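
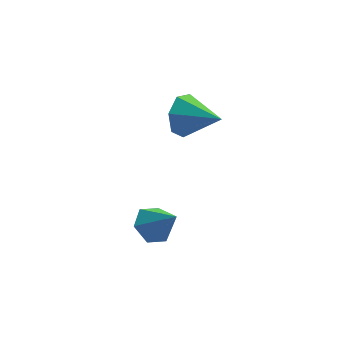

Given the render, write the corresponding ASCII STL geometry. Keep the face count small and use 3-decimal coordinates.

solid 
facet normal -0.783 0.563 -0.265
outer loop
vertex 3.044 -0.909 2.474
vertex 2.559 -1.156 3.383
vertex 3.21 -0.345 3.181
endloop
endfacet
facet normal 0.894 0.224 -0.389
outer loop
vertex 3.044 -0.909 2.474
vertex 3.21 -0.345 3.181
vertex 3.961 -2.164 3.857
endloop
endfacet
facet normal -0.783 0.563 -0.264
outer loop
vertex 3.21 -0.345 3.181
vertex 2.559 -1.156 3.383
vertex 2.886 -0.392 4.041
endloop
endfacet
facet normal 0.821 0.463 0.335
outer loop
vertex 3.21 -0.345 3.181
vertex 2.886 -0.392 4.041
vertex 3.961 -2.164 3.857
endloop
endfacet
facet normal -0.783 0.563 -0.264
outer loop
vertex 2.886 -0.392 4.041
vertex 2.559 -1.156 3.383
vertex 2.316 -1.015 4.405
endloop
endfacet
facet normal 0.407 0.154 0.900
outer loop
vertex 2.886 -0.392 4.041
vertex 2.316 -1.015 4.405
vertex 3.961 -2.164 3.857
endloop
endfacet
facet normal -0.783 0.563 -0.264
outer loop
vertex 2.316 -1.015 4.405
vertex 2.559 -1.156 3.383
vertex 1.928 -1.744 4.0
endloop
endfacet
facet normal -0.035 -0.471 0.881
outer loop
vertex 2.316 -1.015 4.405
vertex 1.928 -1.744 4.0
vertex 3.961 -2.164 3.857
endloop
endfacet
facet normal -0.783 0.563 -0.265
outer loop
vertex 1.928 -1.744 4.0
vertex 2.559 -1.156 3.383
vertex 2.016 -2.031 3.13
endloop
endfacet
facet normal -0.174 -0.940 0.293
outer loop
vertex 1.928 -1.744 4.0
vertex 2.016 -2.031 3.13
vertex 3.961 -2.164 3.857
endloop
endfacet
facet normal -0.783 0.563 -0.265
outer loop
vertex 2.016 -2.031 3.13
vertex 2.559 -1.156 3.383
vertex 2.513 -1.659 2.451
endloop
endfacet
facet normal 0.096 -0.901 -0.423
outer loop
vertex 2.016 -2.031 3.13
vertex 2.513 -1.659 2.451
vertex 3.961 -2.164 3.857
endloop
endfacet
facet normal -0.783 0.563 -0.265
outer loop
vertex 2.513 -1.659 2.451
vertex 2.559 -1.156 3.383
vertex 3.044 -0.909 2.474
endloop
endfacet
facet normal 0.572 -0.382 -0.726
outer loop
vertex 2.513 -1.659 2.451
vertex 3.044 -0.909 2.474
vertex 3.961 -2.164 3.857
endloop
endfacet
facet normal -0.525 0.462 -0.715
outer loop
vertex 1.662 -3.733 -2.183
vertex 1.177 -3.289 -1.54
vertex 1.951 -2.918 -1.869
endloop
endfacet
facet normal 0.941 -0.242 -0.239
outer loop
vertex 1.662 -3.733 -2.183
vertex 1.951 -2.918 -1.869
vertex 2.043 -4.051 -0.36
endloop
endfacet
facet normal -0.525 0.462 -0.715
outer loop
vertex 1.951 -2.918 -1.869
vertex 1.177 -3.289 -1.54
vertex 1.466 -2.474 -1.226
endloop
endfacet
facet normal 0.830 0.469 0.302
outer loop
vertex 1.951 -2.918 -1.869
vertex 1.466 -2.474 -1.226
vertex 2.043 -4.051 -0.36
endloop
endfacet
facet normal -0.525 0.462 -0.715
outer loop
vertex 1.466 -2.474 -1.226
vertex 1.177 -3.289 -1.54
vertex 0.691 -2.845 -0.897
endloop
endfacet
facet normal 0.117 0.511 0.852
outer loop
vertex 1.466 -2.474 -1.226
vertex 0.691 -2.845 -0.897
vertex 2.043 -4.051 -0.36
endloop
endfacet
facet normal -0.525 0.461 -0.715
outer loop
vertex 0.691 -2.845 -0.897
vertex 1.177 -3.289 -1.54
vertex 0.402 -3.66 -1.21
endloop
endfacet
facet normal -0.484 -0.159 0.861
outer loop
vertex 0.691 -2.845 -0.897
vertex 0.402 -3.66 -1.21
vertex 2.043 -4.051 -0.36
endloop
endfacet
facet normal -0.525 0.461 -0.715
outer loop
vertex 0.402 -3.66 -1.21
vertex 1.177 -3.289 -1.54
vertex 0.887 -4.104 -1.853
endloop
endfacet
facet normal -0.373 -0.871 0.320
outer loop
vertex 0.402 -3.66 -1.21
vertex 0.887 -4.104 -1.853
vertex 2.043 -4.051 -0.36
endloop
endfacet
facet normal -0.525 0.461 -0.715
outer loop
vertex 0.887 -4.104 -1.853
vertex 1.177 -3.289 -1.54
vertex 1.662 -3.733 -2.183
endloop
endfacet
facet normal 0.339 -0.912 -0.230
outer loop
vertex 0.887 -4.104 -1.853
vertex 1.662 -3.733 -2.183
vertex 2.043 -4.051 -0.36
endloop
endfacet

endsolid


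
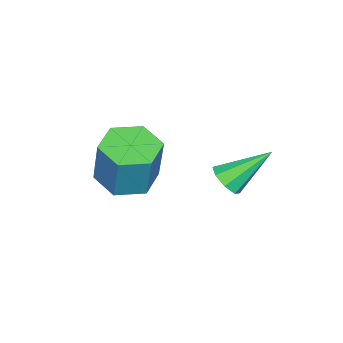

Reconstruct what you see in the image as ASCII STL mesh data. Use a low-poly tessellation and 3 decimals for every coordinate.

solid 
facet normal 0.436 -0.639 -0.634
outer loop
vertex -0.199 3.163 3.398
vertex -0.593 3.337 2.952
vertex -0.035 3.528 3.143
endloop
endfacet
facet normal 0.652 0.215 0.727
outer loop
vertex -0.199 3.163 3.398
vertex -0.035 3.528 3.143
vertex -1.347 4.443 4.048
endloop
endfacet
facet normal 0.436 -0.640 -0.633
outer loop
vertex -0.035 3.528 3.143
vertex -0.593 3.337 2.952
vertex -0.198 3.781 2.775
endloop
endfacet
facet normal 0.653 0.727 0.211
outer loop
vertex -0.035 3.528 3.143
vertex -0.198 3.781 2.775
vertex -1.347 4.443 4.048
endloop
endfacet
facet normal 0.435 -0.640 -0.634
outer loop
vertex -0.198 3.781 2.775
vertex -0.593 3.337 2.952
vertex -0.593 3.773 2.512
endloop
endfacet
facet normal 0.190 0.931 -0.313
outer loop
vertex -0.198 3.781 2.775
vertex -0.593 3.773 2.512
vertex -1.347 4.443 4.048
endloop
endfacet
facet normal 0.435 -0.639 -0.634
outer loop
vertex -0.593 3.773 2.512
vertex -0.593 3.337 2.952
vertex -0.988 3.51 2.506
endloop
endfacet
facet normal -0.462 0.707 -0.535
outer loop
vertex -0.593 3.773 2.512
vertex -0.988 3.51 2.506
vertex -1.347 4.443 4.048
endloop
endfacet
facet normal 0.436 -0.639 -0.634
outer loop
vertex -0.988 3.51 2.506
vertex -0.593 3.337 2.952
vertex -1.151 3.145 2.762
endloop
endfacet
facet normal -0.927 0.184 -0.327
outer loop
vertex -0.988 3.51 2.506
vertex -1.151 3.145 2.762
vertex -1.347 4.443 4.048
endloop
endfacet
facet normal 0.436 -0.640 -0.633
outer loop
vertex -1.151 3.145 2.762
vertex -0.593 3.337 2.952
vertex -0.988 2.893 3.129
endloop
endfacet
facet normal -0.927 -0.326 0.188
outer loop
vertex -1.151 3.145 2.762
vertex -0.988 2.893 3.129
vertex -1.347 4.443 4.048
endloop
endfacet
facet normal 0.436 -0.640 -0.633
outer loop
vertex -0.988 2.893 3.129
vertex -0.593 3.337 2.952
vertex -0.594 2.9 3.393
endloop
endfacet
facet normal -0.466 -0.529 0.710
outer loop
vertex -0.988 2.893 3.129
vertex -0.594 2.9 3.393
vertex -1.347 4.443 4.048
endloop
endfacet
facet normal 0.434 -0.640 -0.634
outer loop
vertex -0.594 2.9 3.393
vertex -0.593 3.337 2.952
vertex -0.199 3.163 3.398
endloop
endfacet
facet normal 0.190 -0.303 0.934
outer loop
vertex -0.594 2.9 3.393
vertex -0.199 3.163 3.398
vertex -1.347 4.443 4.048
endloop
endfacet
facet normal -0.188 -0.188 -0.964
outer loop
vertex 1.056 0.506 2.51
vertex 0.108 0.447 2.706
vertex 0.501 1.3 2.463
endloop
endfacet
facet normal 0.798 0.543 -0.261
outer loop
vertex 1.056 0.506 2.51
vertex 0.501 1.3 2.463
vertex 1.38 0.832 4.178
endloop
endfacet
facet normal 0.798 0.543 -0.261
outer loop
vertex 1.38 0.832 4.178
vertex 0.501 1.3 2.463
vertex 0.825 1.626 4.131
endloop
endfacet
facet normal 0.188 0.188 0.964
outer loop
vertex 1.38 0.832 4.178
vertex 0.825 1.626 4.131
vertex 0.432 0.773 4.374
endloop
endfacet
facet normal -0.188 -0.188 -0.964
outer loop
vertex 0.501 1.3 2.463
vertex 0.108 0.447 2.706
vertex -0.447 1.241 2.659
endloop
endfacet
facet normal -0.097 0.980 -0.173
outer loop
vertex 0.501 1.3 2.463
vertex -0.447 1.241 2.659
vertex 0.825 1.626 4.131
endloop
endfacet
facet normal -0.097 0.980 -0.173
outer loop
vertex 0.825 1.626 4.131
vertex -0.447 1.241 2.659
vertex -0.123 1.567 4.327
endloop
endfacet
facet normal 0.188 0.188 0.964
outer loop
vertex 0.825 1.626 4.131
vertex -0.123 1.567 4.327
vertex 0.432 0.773 4.374
endloop
endfacet
facet normal -0.188 -0.188 -0.964
outer loop
vertex -0.447 1.241 2.659
vertex 0.108 0.447 2.706
vertex -0.84 0.388 2.902
endloop
endfacet
facet normal -0.895 0.437 0.088
outer loop
vertex -0.447 1.241 2.659
vertex -0.84 0.388 2.902
vertex -0.123 1.567 4.327
endloop
endfacet
facet normal -0.895 0.437 0.088
outer loop
vertex -0.123 1.567 4.327
vertex -0.84 0.388 2.902
vertex -0.516 0.714 4.57
endloop
endfacet
facet normal 0.188 0.188 0.964
outer loop
vertex -0.123 1.567 4.327
vertex -0.516 0.714 4.57
vertex 0.432 0.773 4.374
endloop
endfacet
facet normal -0.188 -0.188 -0.964
outer loop
vertex -0.84 0.388 2.902
vertex 0.108 0.447 2.706
vertex -0.285 -0.406 2.949
endloop
endfacet
facet normal -0.798 -0.543 0.261
outer loop
vertex -0.84 0.388 2.902
vertex -0.285 -0.406 2.949
vertex -0.516 0.714 4.57
endloop
endfacet
facet normal -0.798 -0.543 0.261
outer loop
vertex -0.516 0.714 4.57
vertex -0.285 -0.406 2.949
vertex 0.039 -0.08 4.617
endloop
endfacet
facet normal 0.188 0.188 0.964
outer loop
vertex -0.516 0.714 4.57
vertex 0.039 -0.08 4.617
vertex 0.432 0.773 4.374
endloop
endfacet
facet normal -0.188 -0.188 -0.964
outer loop
vertex -0.285 -0.406 2.949
vertex 0.108 0.447 2.706
vertex 0.663 -0.347 2.753
endloop
endfacet
facet normal 0.097 -0.980 0.173
outer loop
vertex -0.285 -0.406 2.949
vertex 0.663 -0.347 2.753
vertex 0.039 -0.08 4.617
endloop
endfacet
facet normal 0.097 -0.980 0.173
outer loop
vertex 0.039 -0.08 4.617
vertex 0.663 -0.347 2.753
vertex 0.987 -0.021 4.421
endloop
endfacet
facet normal 0.188 0.188 0.964
outer loop
vertex 0.039 -0.08 4.617
vertex 0.987 -0.021 4.421
vertex 0.432 0.773 4.374
endloop
endfacet
facet normal -0.188 -0.188 -0.964
outer loop
vertex 0.663 -0.347 2.753
vertex 0.108 0.447 2.706
vertex 1.056 0.506 2.51
endloop
endfacet
facet normal 0.895 -0.437 -0.088
outer loop
vertex 0.663 -0.347 2.753
vertex 1.056 0.506 2.51
vertex 0.987 -0.021 4.421
endloop
endfacet
facet normal 0.895 -0.437 -0.088
outer loop
vertex 0.987 -0.021 4.421
vertex 1.056 0.506 2.51
vertex 1.38 0.832 4.178
endloop
endfacet
facet normal 0.188 0.188 0.964
outer loop
vertex 0.987 -0.021 4.421
vertex 1.38 0.832 4.178
vertex 0.432 0.773 4.374
endloop
endfacet

endsolid


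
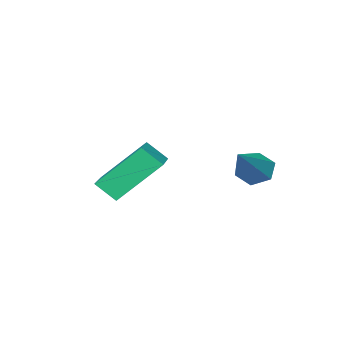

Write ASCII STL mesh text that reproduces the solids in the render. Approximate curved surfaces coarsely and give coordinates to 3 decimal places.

solid 
facet normal -0.762 -0.290 -0.579
outer loop
vertex -1.559 1.399 2.754
vertex -1.93 1.269 3.308
vertex -1.949 1.886 3.024
endloop
endfacet
facet normal 0.490 0.689 -0.534
outer loop
vertex -1.559 1.399 2.754
vertex -1.949 1.886 3.024
vertex -0.29 1.891 4.552
endloop
endfacet
facet normal -0.763 -0.289 -0.578
outer loop
vertex -1.949 1.886 3.024
vertex -1.93 1.269 3.308
vertex -2.32 1.756 3.579
endloop
endfacet
facet normal -0.133 0.981 0.141
outer loop
vertex -1.949 1.886 3.024
vertex -2.32 1.756 3.579
vertex -0.29 1.891 4.552
endloop
endfacet
facet normal -0.763 -0.289 -0.578
outer loop
vertex -2.32 1.756 3.579
vertex -1.93 1.269 3.308
vertex -2.301 1.139 3.863
endloop
endfacet
facet normal -0.422 0.368 0.829
outer loop
vertex -2.32 1.756 3.579
vertex -2.301 1.139 3.863
vertex -0.29 1.891 4.552
endloop
endfacet
facet normal -0.763 -0.289 -0.578
outer loop
vertex -2.301 1.139 3.863
vertex -1.93 1.269 3.308
vertex -1.911 0.651 3.592
endloop
endfacet
facet normal -0.087 -0.536 0.840
outer loop
vertex -2.301 1.139 3.863
vertex -1.911 0.651 3.592
vertex -0.29 1.891 4.552
endloop
endfacet
facet normal -0.762 -0.289 -0.579
outer loop
vertex -1.911 0.651 3.592
vertex -1.93 1.269 3.308
vertex -1.54 0.782 3.038
endloop
endfacet
facet normal 0.536 -0.828 0.164
outer loop
vertex -1.911 0.651 3.592
vertex -1.54 0.782 3.038
vertex -0.29 1.891 4.552
endloop
endfacet
facet normal -0.762 -0.290 -0.579
outer loop
vertex -1.54 0.782 3.038
vertex -1.93 1.269 3.308
vertex -1.559 1.399 2.754
endloop
endfacet
facet normal 0.825 -0.215 -0.523
outer loop
vertex -1.54 0.782 3.038
vertex -1.559 1.399 2.754
vertex -0.29 1.891 4.552
endloop
endfacet
facet normal -0.785 -0.580 -0.217
outer loop
vertex 1.503 -2.074 3.112
vertex 0.424 -1.144 4.53
vertex 1.216 -1.45 2.485
endloop
endfacet
facet normal 0.536 -0.463 -0.706
outer loop
vertex 2.536 -0.476 2.85
vertex 1.503 -2.074 3.112
vertex 1.216 -1.45 2.485
endloop
endfacet
facet normal -0.785 -0.580 -0.217
outer loop
vertex 1.216 -1.45 2.485
vertex 0.424 -1.144 4.53
vertex 0.137 -0.52 3.903
endloop
endfacet
facet normal -0.308 0.671 -0.675
outer loop
vertex 0.137 -0.52 3.903
vertex 2.536 -0.476 2.85
vertex 1.216 -1.45 2.485
endloop
endfacet
facet normal 0.308 -0.671 0.675
outer loop
vertex 1.503 -2.074 3.112
vertex 1.744 -0.17 4.895
vertex 0.424 -1.144 4.53
endloop
endfacet
facet normal 0.536 -0.463 -0.706
outer loop
vertex 2.823 -1.1 3.477
vertex 1.503 -2.074 3.112
vertex 2.536 -0.476 2.85
endloop
endfacet
facet normal 0.308 -0.671 0.675
outer loop
vertex 2.823 -1.1 3.477
vertex 1.744 -0.17 4.895
vertex 1.503 -2.074 3.112
endloop
endfacet
facet normal -0.536 0.463 0.706
outer loop
vertex 0.424 -1.144 4.53
vertex 1.744 -0.17 4.895
vertex 0.137 -0.52 3.903
endloop
endfacet
facet normal -0.308 0.671 -0.675
outer loop
vertex 1.457 0.454 4.268
vertex 2.536 -0.476 2.85
vertex 0.137 -0.52 3.903
endloop
endfacet
facet normal -0.536 0.463 0.706
outer loop
vertex 0.137 -0.52 3.903
vertex 1.744 -0.17 4.895
vertex 1.457 0.454 4.268
endloop
endfacet
facet normal 0.785 0.580 0.217
outer loop
vertex 1.457 0.454 4.268
vertex 2.823 -1.1 3.477
vertex 2.536 -0.476 2.85
endloop
endfacet
facet normal 0.785 0.580 0.217
outer loop
vertex 1.744 -0.17 4.895
vertex 2.823 -1.1 3.477
vertex 1.457 0.454 4.268
endloop
endfacet

endsolid


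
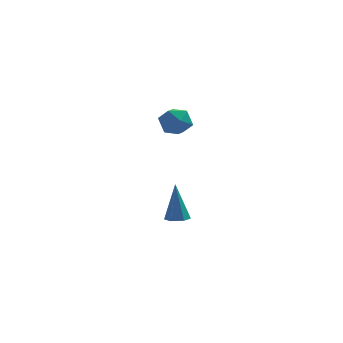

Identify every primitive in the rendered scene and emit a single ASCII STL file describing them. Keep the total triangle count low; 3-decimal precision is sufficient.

solid 
facet normal 0.322 0.790 -0.522
outer loop
vertex -0.075 -3.795 3.1
vertex -0.59 -3.343 3.467
vertex 0.123 -3.438 3.763
endloop
endfacet
facet normal 0.848 0.318 -0.425
outer loop
vertex -0.075 -3.795 3.1
vertex 0.123 -3.438 3.763
vertex 0.338 -4.176 3.639
endloop
endfacet
facet normal 0.640 -0.304 -0.705
outer loop
vertex -0.075 -3.795 3.1
vertex 0.338 -4.176 3.639
vertex -0.243 -4.536 3.267
endloop
endfacet
facet normal -0.014 -0.217 -0.976
outer loop
vertex -0.075 -3.795 3.1
vertex -0.243 -4.536 3.267
vertex -0.817 -4.021 3.161
endloop
endfacet
facet normal -0.211 0.460 -0.863
outer loop
vertex -0.075 -3.795 3.1
vertex -0.817 -4.021 3.161
vertex -0.59 -3.343 3.467
endloop
endfacet
facet normal 0.934 0.225 0.278
outer loop
vertex 0.338 -4.176 3.639
vertex 0.123 -3.438 3.763
vertex 0.077 -3.959 4.339
endloop
endfacet
facet normal 0.082 0.989 0.121
outer loop
vertex 0.123 -3.438 3.763
vertex -0.59 -3.343 3.467
vertex -0.497 -3.444 4.233
endloop
endfacet
facet normal -0.779 0.455 -0.432
outer loop
vertex -0.59 -3.343 3.467
vertex -0.817 -4.021 3.161
vertex -1.078 -3.804 3.861
endloop
endfacet
facet normal -0.460 -0.640 -0.615
outer loop
vertex -0.817 -4.021 3.161
vertex -0.243 -4.536 3.267
vertex -0.863 -4.542 3.737
endloop
endfacet
facet normal 0.597 -0.782 -0.176
outer loop
vertex -0.243 -4.536 3.267
vertex 0.338 -4.176 3.639
vertex -0.15 -4.637 4.033
endloop
endfacet
facet normal 0.014 0.217 0.976
outer loop
vertex -0.665 -4.185 4.4
vertex 0.077 -3.959 4.339
vertex -0.497 -3.444 4.233
endloop
endfacet
facet normal -0.640 0.304 0.705
outer loop
vertex -0.665 -4.185 4.4
vertex -0.497 -3.444 4.233
vertex -1.078 -3.804 3.861
endloop
endfacet
facet normal -0.848 -0.318 0.425
outer loop
vertex -0.665 -4.185 4.4
vertex -1.078 -3.804 3.861
vertex -0.863 -4.542 3.737
endloop
endfacet
facet normal -0.322 -0.790 0.522
outer loop
vertex -0.665 -4.185 4.4
vertex -0.863 -4.542 3.737
vertex -0.15 -4.637 4.033
endloop
endfacet
facet normal 0.211 -0.460 0.863
outer loop
vertex -0.665 -4.185 4.4
vertex -0.15 -4.637 4.033
vertex 0.077 -3.959 4.339
endloop
endfacet
facet normal 0.460 0.640 0.615
outer loop
vertex -0.497 -3.444 4.233
vertex 0.077 -3.959 4.339
vertex 0.123 -3.438 3.763
endloop
endfacet
facet normal -0.597 0.782 0.176
outer loop
vertex -1.078 -3.804 3.861
vertex -0.497 -3.444 4.233
vertex -0.59 -3.343 3.467
endloop
endfacet
facet normal -0.934 -0.225 -0.278
outer loop
vertex -0.863 -4.542 3.737
vertex -1.078 -3.804 3.861
vertex -0.817 -4.021 3.161
endloop
endfacet
facet normal -0.082 -0.989 -0.121
outer loop
vertex -0.15 -4.637 4.033
vertex -0.863 -4.542 3.737
vertex -0.243 -4.536 3.267
endloop
endfacet
facet normal 0.779 -0.455 0.432
outer loop
vertex 0.077 -3.959 4.339
vertex -0.15 -4.637 4.033
vertex 0.338 -4.176 3.639
endloop
endfacet
facet normal 0.057 -0.200 -0.978
outer loop
vertex 0.211 -2.669 -2.282
vertex -0.338 -2.688 -2.31
vertex -0.074 -2.212 -2.392
endloop
endfacet
facet normal 0.813 0.552 0.184
outer loop
vertex 0.211 -2.669 -2.282
vertex -0.074 -2.212 -2.392
vertex -0.442 -2.312 -0.47
endloop
endfacet
facet normal 0.055 -0.199 -0.978
outer loop
vertex -0.074 -2.212 -2.392
vertex -0.338 -2.688 -2.31
vertex -0.623 -2.231 -2.419
endloop
endfacet
facet normal -0.037 0.998 0.045
outer loop
vertex -0.074 -2.212 -2.392
vertex -0.623 -2.231 -2.419
vertex -0.442 -2.312 -0.47
endloop
endfacet
facet normal 0.055 -0.199 -0.978
outer loop
vertex -0.623 -2.231 -2.419
vertex -0.338 -2.688 -2.31
vertex -0.887 -2.707 -2.337
endloop
endfacet
facet normal -0.863 0.496 0.101
outer loop
vertex -0.623 -2.231 -2.419
vertex -0.887 -2.707 -2.337
vertex -0.442 -2.312 -0.47
endloop
endfacet
facet normal 0.055 -0.201 -0.978
outer loop
vertex -0.887 -2.707 -2.337
vertex -0.338 -2.688 -2.31
vertex -0.601 -3.164 -2.227
endloop
endfacet
facet normal -0.840 -0.454 0.296
outer loop
vertex -0.887 -2.707 -2.337
vertex -0.601 -3.164 -2.227
vertex -0.442 -2.312 -0.47
endloop
endfacet
facet normal 0.055 -0.201 -0.978
outer loop
vertex -0.601 -3.164 -2.227
vertex -0.338 -2.688 -2.31
vertex -0.052 -3.145 -2.2
endloop
endfacet
facet normal 0.010 -0.900 0.436
outer loop
vertex -0.601 -3.164 -2.227
vertex -0.052 -3.145 -2.2
vertex -0.442 -2.312 -0.47
endloop
endfacet
facet normal 0.057 -0.200 -0.978
outer loop
vertex -0.052 -3.145 -2.2
vertex -0.338 -2.688 -2.31
vertex 0.211 -2.669 -2.282
endloop
endfacet
facet normal 0.836 -0.397 0.379
outer loop
vertex -0.052 -3.145 -2.2
vertex 0.211 -2.669 -2.282
vertex -0.442 -2.312 -0.47
endloop
endfacet

endsolid


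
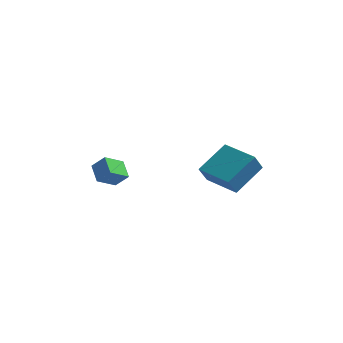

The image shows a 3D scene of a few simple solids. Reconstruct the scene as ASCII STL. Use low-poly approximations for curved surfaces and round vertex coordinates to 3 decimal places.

solid 
facet normal -0.572 0.625 0.531
outer loop
vertex -3.436 0.017 0.756
vertex -2.748 0.068 1.437
vertex -2.939 0.959 0.182
endloop
endfacet
facet normal -0.709 -0.054 -0.703
outer loop
vertex -2.292 0.252 -0.417
vertex -3.436 0.017 0.756
vertex -2.939 0.959 0.182
endloop
endfacet
facet normal -0.571 0.626 0.531
outer loop
vertex -2.939 0.959 0.182
vertex -2.748 0.068 1.437
vertex -2.25 1.01 0.863
endloop
endfacet
facet normal 0.411 0.778 -0.474
outer loop
vertex -2.25 1.01 0.863
vertex -2.292 0.252 -0.417
vertex -2.939 0.959 0.182
endloop
endfacet
facet normal -0.412 -0.778 0.474
outer loop
vertex -3.436 0.017 0.756
vertex -2.101 -0.639 0.838
vertex -2.748 0.068 1.437
endloop
endfacet
facet normal -0.710 -0.053 -0.703
outer loop
vertex -2.79 -0.69 0.157
vertex -3.436 0.017 0.756
vertex -2.292 0.252 -0.417
endloop
endfacet
facet normal -0.411 -0.778 0.475
outer loop
vertex -2.79 -0.69 0.157
vertex -2.101 -0.639 0.838
vertex -3.436 0.017 0.756
endloop
endfacet
facet normal 0.709 0.053 0.703
outer loop
vertex -2.748 0.068 1.437
vertex -2.101 -0.639 0.838
vertex -2.25 1.01 0.863
endloop
endfacet
facet normal 0.412 0.778 -0.474
outer loop
vertex -1.604 0.303 0.264
vertex -2.292 0.252 -0.417
vertex -2.25 1.01 0.863
endloop
endfacet
facet normal 0.710 0.053 0.702
outer loop
vertex -2.25 1.01 0.863
vertex -2.101 -0.639 0.838
vertex -1.604 0.303 0.264
endloop
endfacet
facet normal 0.572 -0.626 -0.531
outer loop
vertex -1.604 0.303 0.264
vertex -2.79 -0.69 0.157
vertex -2.292 0.252 -0.417
endloop
endfacet
facet normal 0.571 -0.625 -0.531
outer loop
vertex -2.101 -0.639 0.838
vertex -2.79 -0.69 0.157
vertex -1.604 0.303 0.264
endloop
endfacet
facet normal -0.934 0.339 0.117
outer loop
vertex 1.873 0.623 1.308
vertex 2.556 2.108 2.461
vertex 2.0 1.299 0.362
endloop
endfacet
facet normal -0.341 -0.742 -0.576
outer loop
vertex 3.784 0.652 0.139
vertex 1.873 0.623 1.308
vertex 2.0 1.299 0.362
endloop
endfacet
facet normal -0.934 0.339 0.117
outer loop
vertex 2.0 1.299 0.362
vertex 2.556 2.108 2.461
vertex 2.683 2.784 1.515
endloop
endfacet
facet normal 0.109 0.578 -0.809
outer loop
vertex 2.683 2.784 1.515
vertex 3.784 0.652 0.139
vertex 2.0 1.299 0.362
endloop
endfacet
facet normal -0.109 -0.578 0.809
outer loop
vertex 1.873 0.623 1.308
vertex 4.34 1.461 2.238
vertex 2.556 2.108 2.461
endloop
endfacet
facet normal -0.341 -0.742 -0.576
outer loop
vertex 3.657 -0.024 1.085
vertex 1.873 0.623 1.308
vertex 3.784 0.652 0.139
endloop
endfacet
facet normal -0.109 -0.578 0.809
outer loop
vertex 3.657 -0.024 1.085
vertex 4.34 1.461 2.238
vertex 1.873 0.623 1.308
endloop
endfacet
facet normal 0.341 0.742 0.576
outer loop
vertex 2.556 2.108 2.461
vertex 4.34 1.461 2.238
vertex 2.683 2.784 1.515
endloop
endfacet
facet normal 0.109 0.578 -0.809
outer loop
vertex 4.467 2.137 1.292
vertex 3.784 0.652 0.139
vertex 2.683 2.784 1.515
endloop
endfacet
facet normal 0.341 0.742 0.576
outer loop
vertex 2.683 2.784 1.515
vertex 4.34 1.461 2.238
vertex 4.467 2.137 1.292
endloop
endfacet
facet normal 0.934 -0.339 -0.117
outer loop
vertex 4.467 2.137 1.292
vertex 3.657 -0.024 1.085
vertex 3.784 0.652 0.139
endloop
endfacet
facet normal 0.934 -0.339 -0.117
outer loop
vertex 4.34 1.461 2.238
vertex 3.657 -0.024 1.085
vertex 4.467 2.137 1.292
endloop
endfacet

endsolid


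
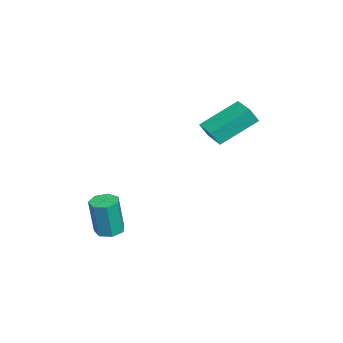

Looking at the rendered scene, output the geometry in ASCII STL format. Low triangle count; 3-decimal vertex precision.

solid 
facet normal -0.902 -0.432 0.011
outer loop
vertex -1.268 1.295 0.175
vertex -2.051 2.954 1.238
vertex -1.466 1.689 -0.586
endloop
endfacet
facet normal 0.369 -0.783 -0.501
outer loop
vertex -0.429 2.186 -0.598
vertex -1.268 1.295 0.175
vertex -1.466 1.689 -0.586
endloop
endfacet
facet normal -0.902 -0.432 0.011
outer loop
vertex -1.466 1.689 -0.586
vertex -2.051 2.954 1.238
vertex -2.249 3.348 0.476
endloop
endfacet
facet normal -0.225 0.448 -0.865
outer loop
vertex -2.249 3.348 0.476
vertex -0.429 2.186 -0.598
vertex -1.466 1.689 -0.586
endloop
endfacet
facet normal 0.225 -0.448 0.865
outer loop
vertex -1.268 1.295 0.175
vertex -1.014 3.451 1.226
vertex -2.051 2.954 1.238
endloop
endfacet
facet normal 0.370 -0.783 -0.501
outer loop
vertex -0.231 1.792 0.164
vertex -1.268 1.295 0.175
vertex -0.429 2.186 -0.598
endloop
endfacet
facet normal 0.224 -0.448 0.865
outer loop
vertex -0.231 1.792 0.164
vertex -1.014 3.451 1.226
vertex -1.268 1.295 0.175
endloop
endfacet
facet normal -0.369 0.783 0.501
outer loop
vertex -2.051 2.954 1.238
vertex -1.014 3.451 1.226
vertex -2.249 3.348 0.476
endloop
endfacet
facet normal -0.224 0.449 -0.865
outer loop
vertex -1.212 3.845 0.465
vertex -0.429 2.186 -0.598
vertex -2.249 3.348 0.476
endloop
endfacet
facet normal -0.370 0.782 0.501
outer loop
vertex -2.249 3.348 0.476
vertex -1.014 3.451 1.226
vertex -1.212 3.845 0.465
endloop
endfacet
facet normal 0.902 0.432 -0.011
outer loop
vertex -1.212 3.845 0.465
vertex -0.231 1.792 0.164
vertex -0.429 2.186 -0.598
endloop
endfacet
facet normal 0.902 0.432 -0.011
outer loop
vertex -1.014 3.451 1.226
vertex -0.231 1.792 0.164
vertex -1.212 3.845 0.465
endloop
endfacet
facet normal -0.079 0.115 -0.990
outer loop
vertex 4.492 -2.164 -3.394
vertex 3.869 -2.306 -3.361
vertex 4.151 -1.733 -3.317
endloop
endfacet
facet normal 0.785 0.619 0.010
outer loop
vertex 4.492 -2.164 -3.394
vertex 4.151 -1.733 -3.317
vertex 4.635 -2.373 -1.612
endloop
endfacet
facet normal 0.784 0.620 0.010
outer loop
vertex 4.635 -2.373 -1.612
vertex 4.151 -1.733 -3.317
vertex 4.293 -1.942 -1.534
endloop
endfacet
facet normal 0.079 -0.117 0.990
outer loop
vertex 4.635 -2.373 -1.612
vertex 4.293 -1.942 -1.534
vertex 4.011 -2.514 -1.579
endloop
endfacet
facet normal -0.080 0.116 -0.990
outer loop
vertex 4.151 -1.733 -3.317
vertex 3.869 -2.306 -3.361
vertex 3.597 -1.733 -3.272
endloop
endfacet
facet normal 0.009 0.993 0.116
outer loop
vertex 4.151 -1.733 -3.317
vertex 3.597 -1.733 -3.272
vertex 4.293 -1.942 -1.534
endloop
endfacet
facet normal 0.009 0.993 0.116
outer loop
vertex 4.293 -1.942 -1.534
vertex 3.597 -1.733 -3.272
vertex 3.74 -1.942 -1.49
endloop
endfacet
facet normal 0.079 -0.117 0.990
outer loop
vertex 4.293 -1.942 -1.534
vertex 3.74 -1.942 -1.49
vertex 4.011 -2.514 -1.579
endloop
endfacet
facet normal -0.079 0.116 -0.990
outer loop
vertex 3.597 -1.733 -3.272
vertex 3.869 -2.306 -3.361
vertex 3.248 -2.164 -3.295
endloop
endfacet
facet normal -0.774 0.619 0.135
outer loop
vertex 3.597 -1.733 -3.272
vertex 3.248 -2.164 -3.295
vertex 3.74 -1.942 -1.49
endloop
endfacet
facet normal -0.774 0.619 0.135
outer loop
vertex 3.74 -1.942 -1.49
vertex 3.248 -2.164 -3.295
vertex 3.391 -2.373 -1.513
endloop
endfacet
facet normal 0.079 -0.117 0.990
outer loop
vertex 3.74 -1.942 -1.49
vertex 3.391 -2.373 -1.513
vertex 4.011 -2.514 -1.579
endloop
endfacet
facet normal -0.079 0.115 -0.990
outer loop
vertex 3.248 -2.164 -3.295
vertex 3.869 -2.306 -3.361
vertex 3.366 -2.702 -3.367
endloop
endfacet
facet normal -0.974 -0.221 0.052
outer loop
vertex 3.248 -2.164 -3.295
vertex 3.366 -2.702 -3.367
vertex 3.391 -2.373 -1.513
endloop
endfacet
facet normal -0.974 -0.221 0.052
outer loop
vertex 3.391 -2.373 -1.513
vertex 3.366 -2.702 -3.367
vertex 3.509 -2.911 -1.585
endloop
endfacet
facet normal 0.079 -0.115 0.990
outer loop
vertex 3.391 -2.373 -1.513
vertex 3.509 -2.911 -1.585
vertex 4.011 -2.514 -1.579
endloop
endfacet
facet normal -0.080 0.116 -0.990
outer loop
vertex 3.366 -2.702 -3.367
vertex 3.869 -2.306 -3.361
vertex 3.863 -2.941 -3.435
endloop
endfacet
facet normal -0.440 -0.895 -0.070
outer loop
vertex 3.366 -2.702 -3.367
vertex 3.863 -2.941 -3.435
vertex 3.509 -2.911 -1.585
endloop
endfacet
facet normal -0.441 -0.895 -0.070
outer loop
vertex 3.509 -2.911 -1.585
vertex 3.863 -2.941 -3.435
vertex 4.005 -3.15 -1.653
endloop
endfacet
facet normal 0.080 -0.116 0.990
outer loop
vertex 3.509 -2.911 -1.585
vertex 4.005 -3.15 -1.653
vertex 4.011 -2.514 -1.579
endloop
endfacet
facet normal -0.079 0.116 -0.990
outer loop
vertex 3.863 -2.941 -3.435
vertex 3.869 -2.306 -3.361
vertex 4.364 -2.702 -3.447
endloop
endfacet
facet normal 0.424 -0.895 -0.139
outer loop
vertex 3.863 -2.941 -3.435
vertex 4.364 -2.702 -3.447
vertex 4.005 -3.15 -1.653
endloop
endfacet
facet normal 0.424 -0.895 -0.139
outer loop
vertex 4.005 -3.15 -1.653
vertex 4.364 -2.702 -3.447
vertex 4.506 -2.911 -1.665
endloop
endfacet
facet normal 0.079 -0.116 0.990
outer loop
vertex 4.005 -3.15 -1.653
vertex 4.506 -2.911 -1.665
vertex 4.011 -2.514 -1.579
endloop
endfacet
facet normal -0.079 0.116 -0.990
outer loop
vertex 4.364 -2.702 -3.447
vertex 3.869 -2.306 -3.361
vertex 4.492 -2.164 -3.394
endloop
endfacet
facet normal 0.970 -0.221 -0.103
outer loop
vertex 4.364 -2.702 -3.447
vertex 4.492 -2.164 -3.394
vertex 4.506 -2.911 -1.665
endloop
endfacet
facet normal 0.969 -0.222 -0.104
outer loop
vertex 4.506 -2.911 -1.665
vertex 4.492 -2.164 -3.394
vertex 4.635 -2.373 -1.612
endloop
endfacet
facet normal 0.079 -0.116 0.990
outer loop
vertex 4.506 -2.911 -1.665
vertex 4.635 -2.373 -1.612
vertex 4.011 -2.514 -1.579
endloop
endfacet

endsolid


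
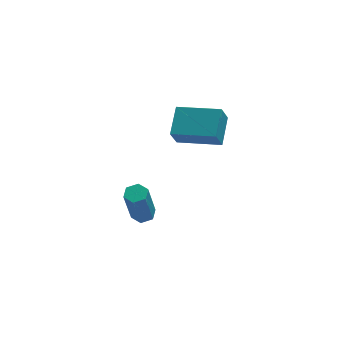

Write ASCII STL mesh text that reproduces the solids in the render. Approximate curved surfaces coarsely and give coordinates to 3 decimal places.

solid 
facet normal 0.197 0.232 -0.953
outer loop
vertex -2.576 1.737 -2.546
vertex -2.928 2.209 -2.504
vertex -2.355 2.256 -2.374
endloop
endfacet
facet normal 0.906 -0.415 0.087
outer loop
vertex -2.576 1.737 -2.546
vertex -2.355 2.256 -2.374
vertex -3.0 1.239 -0.498
endloop
endfacet
facet normal 0.905 -0.416 0.086
outer loop
vertex -3.0 1.239 -0.498
vertex -2.355 2.256 -2.374
vertex -2.778 1.758 -0.326
endloop
endfacet
facet normal -0.197 -0.232 0.953
outer loop
vertex -3.0 1.239 -0.498
vertex -2.778 1.758 -0.326
vertex -3.352 1.711 -0.456
endloop
endfacet
facet normal 0.197 0.231 -0.953
outer loop
vertex -2.355 2.256 -2.374
vertex -2.928 2.209 -2.504
vertex -2.706 2.728 -2.332
endloop
endfacet
facet normal 0.779 0.553 0.295
outer loop
vertex -2.355 2.256 -2.374
vertex -2.706 2.728 -2.332
vertex -2.778 1.758 -0.326
endloop
endfacet
facet normal 0.778 0.554 0.296
outer loop
vertex -2.778 1.758 -0.326
vertex -2.706 2.728 -2.332
vertex -3.13 2.23 -0.284
endloop
endfacet
facet normal -0.197 -0.232 0.953
outer loop
vertex -2.778 1.758 -0.326
vertex -3.13 2.23 -0.284
vertex -3.352 1.711 -0.456
endloop
endfacet
facet normal 0.197 0.232 -0.953
outer loop
vertex -2.706 2.728 -2.332
vertex -2.928 2.209 -2.504
vertex -3.28 2.681 -2.462
endloop
endfacet
facet normal -0.127 0.970 0.210
outer loop
vertex -2.706 2.728 -2.332
vertex -3.28 2.681 -2.462
vertex -3.13 2.23 -0.284
endloop
endfacet
facet normal -0.127 0.970 0.210
outer loop
vertex -3.13 2.23 -0.284
vertex -3.28 2.681 -2.462
vertex -3.704 2.183 -0.414
endloop
endfacet
facet normal -0.197 -0.232 0.953
outer loop
vertex -3.13 2.23 -0.284
vertex -3.704 2.183 -0.414
vertex -3.352 1.711 -0.456
endloop
endfacet
facet normal 0.197 0.232 -0.953
outer loop
vertex -3.28 2.681 -2.462
vertex -2.928 2.209 -2.504
vertex -3.502 2.162 -2.634
endloop
endfacet
facet normal -0.905 0.416 -0.086
outer loop
vertex -3.28 2.681 -2.462
vertex -3.502 2.162 -2.634
vertex -3.704 2.183 -0.414
endloop
endfacet
facet normal -0.906 0.414 -0.086
outer loop
vertex -3.704 2.183 -0.414
vertex -3.502 2.162 -2.634
vertex -3.925 1.664 -0.586
endloop
endfacet
facet normal -0.197 -0.232 0.953
outer loop
vertex -3.704 2.183 -0.414
vertex -3.925 1.664 -0.586
vertex -3.352 1.711 -0.456
endloop
endfacet
facet normal 0.197 0.232 -0.953
outer loop
vertex -3.502 2.162 -2.634
vertex -2.928 2.209 -2.504
vertex -3.15 1.69 -2.676
endloop
endfacet
facet normal -0.778 -0.554 -0.295
outer loop
vertex -3.502 2.162 -2.634
vertex -3.15 1.69 -2.676
vertex -3.925 1.664 -0.586
endloop
endfacet
facet normal -0.779 -0.553 -0.296
outer loop
vertex -3.925 1.664 -0.586
vertex -3.15 1.69 -2.676
vertex -3.574 1.192 -0.628
endloop
endfacet
facet normal -0.197 -0.231 0.953
outer loop
vertex -3.925 1.664 -0.586
vertex -3.574 1.192 -0.628
vertex -3.352 1.711 -0.456
endloop
endfacet
facet normal 0.197 0.232 -0.953
outer loop
vertex -3.15 1.69 -2.676
vertex -2.928 2.209 -2.504
vertex -2.576 1.737 -2.546
endloop
endfacet
facet normal 0.127 -0.970 -0.210
outer loop
vertex -3.15 1.69 -2.676
vertex -2.576 1.737 -2.546
vertex -3.574 1.192 -0.628
endloop
endfacet
facet normal 0.127 -0.970 -0.210
outer loop
vertex -3.574 1.192 -0.628
vertex -2.576 1.737 -2.546
vertex -3.0 1.239 -0.498
endloop
endfacet
facet normal -0.197 -0.232 0.953
outer loop
vertex -3.574 1.192 -0.628
vertex -3.0 1.239 -0.498
vertex -3.352 1.711 -0.456
endloop
endfacet
facet normal -0.334 -0.372 0.866
outer loop
vertex 0.537 1.667 4.828
vertex -1.306 2.629 4.53
vertex -0.002 0.4 4.075
endloop
endfacet
facet normal 0.878 -0.458 0.142
outer loop
vertex 0.386 0.831 3.07
vertex 0.537 1.667 4.828
vertex -0.002 0.4 4.075
endloop
endfacet
facet normal -0.334 -0.372 0.866
outer loop
vertex -0.002 0.4 4.075
vertex -1.306 2.629 4.53
vertex -1.845 1.361 3.777
endloop
endfacet
facet normal -0.344 -0.808 -0.479
outer loop
vertex -1.845 1.361 3.777
vertex 0.386 0.831 3.07
vertex -0.002 0.4 4.075
endloop
endfacet
facet normal 0.344 0.808 0.479
outer loop
vertex 0.537 1.667 4.828
vertex -0.918 3.06 3.525
vertex -1.306 2.629 4.53
endloop
endfacet
facet normal 0.878 -0.458 0.142
outer loop
vertex 0.925 2.099 3.823
vertex 0.537 1.667 4.828
vertex 0.386 0.831 3.07
endloop
endfacet
facet normal 0.343 0.807 0.480
outer loop
vertex 0.925 2.099 3.823
vertex -0.918 3.06 3.525
vertex 0.537 1.667 4.828
endloop
endfacet
facet normal -0.878 0.458 -0.143
outer loop
vertex -1.306 2.629 4.53
vertex -0.918 3.06 3.525
vertex -1.845 1.361 3.777
endloop
endfacet
facet normal -0.344 -0.807 -0.480
outer loop
vertex -1.457 1.793 2.772
vertex 0.386 0.831 3.07
vertex -1.845 1.361 3.777
endloop
endfacet
facet normal -0.878 0.458 -0.142
outer loop
vertex -1.845 1.361 3.777
vertex -0.918 3.06 3.525
vertex -1.457 1.793 2.772
endloop
endfacet
facet normal 0.334 0.372 -0.866
outer loop
vertex -1.457 1.793 2.772
vertex 0.925 2.099 3.823
vertex 0.386 0.831 3.07
endloop
endfacet
facet normal 0.334 0.372 -0.866
outer loop
vertex -0.918 3.06 3.525
vertex 0.925 2.099 3.823
vertex -1.457 1.793 2.772
endloop
endfacet

endsolid


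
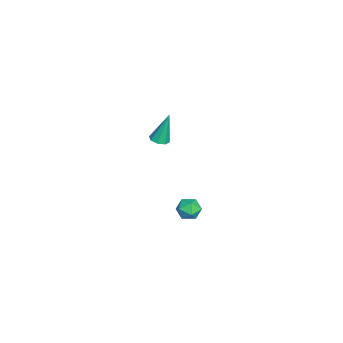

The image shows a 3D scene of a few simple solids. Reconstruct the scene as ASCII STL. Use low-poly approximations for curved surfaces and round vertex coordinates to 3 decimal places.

solid 
facet normal -0.926 0.376 0.031
outer loop
vertex 1.182 -1.693 -4.163
vertex 0.908 -2.388 -3.912
vertex 1.145 -1.847 -3.39
endloop
endfacet
facet normal -0.441 0.884 0.155
outer loop
vertex 1.182 -1.693 -4.163
vertex 1.145 -1.847 -3.39
vertex 1.775 -1.48 -3.689
endloop
endfacet
facet normal -0.003 0.914 -0.406
outer loop
vertex 1.182 -1.693 -4.163
vertex 1.775 -1.48 -3.689
vertex 1.928 -1.794 -4.396
endloop
endfacet
facet normal -0.217 0.423 -0.880
outer loop
vertex 1.182 -1.693 -4.163
vertex 1.928 -1.794 -4.396
vertex 1.392 -2.356 -4.534
endloop
endfacet
facet normal -0.788 0.091 -0.609
outer loop
vertex 1.182 -1.693 -4.163
vertex 1.392 -2.356 -4.534
vertex 0.908 -2.388 -3.912
endloop
endfacet
facet normal -0.057 0.688 0.724
outer loop
vertex 1.775 -1.48 -3.689
vertex 1.145 -1.847 -3.39
vertex 1.868 -2.044 -3.146
endloop
endfacet
facet normal -0.842 -0.135 0.522
outer loop
vertex 1.145 -1.847 -3.39
vertex 0.908 -2.388 -3.912
vertex 1.332 -2.606 -3.284
endloop
endfacet
facet normal -0.619 -0.595 -0.512
outer loop
vertex 0.908 -2.388 -3.912
vertex 1.392 -2.356 -4.534
vertex 1.485 -2.92 -3.991
endloop
endfacet
facet normal 0.305 -0.058 -0.951
outer loop
vertex 1.392 -2.356 -4.534
vertex 1.928 -1.794 -4.396
vertex 2.115 -2.553 -4.29
endloop
endfacet
facet normal 0.652 0.735 -0.185
outer loop
vertex 1.928 -1.794 -4.396
vertex 1.775 -1.48 -3.689
vertex 2.352 -2.012 -3.768
endloop
endfacet
facet normal 0.217 -0.423 0.880
outer loop
vertex 2.078 -2.707 -3.517
vertex 1.868 -2.044 -3.146
vertex 1.332 -2.606 -3.284
endloop
endfacet
facet normal 0.003 -0.914 0.406
outer loop
vertex 2.078 -2.707 -3.517
vertex 1.332 -2.606 -3.284
vertex 1.485 -2.92 -3.991
endloop
endfacet
facet normal 0.441 -0.884 -0.155
outer loop
vertex 2.078 -2.707 -3.517
vertex 1.485 -2.92 -3.991
vertex 2.115 -2.553 -4.29
endloop
endfacet
facet normal 0.926 -0.376 -0.031
outer loop
vertex 2.078 -2.707 -3.517
vertex 2.115 -2.553 -4.29
vertex 2.352 -2.012 -3.768
endloop
endfacet
facet normal 0.788 -0.091 0.609
outer loop
vertex 2.078 -2.707 -3.517
vertex 2.352 -2.012 -3.768
vertex 1.868 -2.044 -3.146
endloop
endfacet
facet normal -0.305 0.058 0.951
outer loop
vertex 1.332 -2.606 -3.284
vertex 1.868 -2.044 -3.146
vertex 1.145 -1.847 -3.39
endloop
endfacet
facet normal -0.652 -0.735 0.185
outer loop
vertex 1.485 -2.92 -3.991
vertex 1.332 -2.606 -3.284
vertex 0.908 -2.388 -3.912
endloop
endfacet
facet normal 0.057 -0.688 -0.724
outer loop
vertex 2.115 -2.553 -4.29
vertex 1.485 -2.92 -3.991
vertex 1.392 -2.356 -4.534
endloop
endfacet
facet normal 0.842 0.135 -0.522
outer loop
vertex 2.352 -2.012 -3.768
vertex 2.115 -2.553 -4.29
vertex 1.928 -1.794 -4.396
endloop
endfacet
facet normal 0.619 0.595 0.512
outer loop
vertex 1.868 -2.044 -3.146
vertex 2.352 -2.012 -3.768
vertex 1.775 -1.48 -3.689
endloop
endfacet
facet normal 0.072 -0.268 -0.961
outer loop
vertex 3.264 -3.757 2.632
vertex 2.7 -3.698 2.573
vertex 3.15 -3.354 2.511
endloop
endfacet
facet normal 0.909 0.332 0.250
outer loop
vertex 3.264 -3.757 2.632
vertex 3.15 -3.354 2.511
vertex 2.56 -3.182 4.427
endloop
endfacet
facet normal 0.073 -0.268 -0.961
outer loop
vertex 3.15 -3.354 2.511
vertex 2.7 -3.698 2.573
vertex 2.773 -3.152 2.426
endloop
endfacet
facet normal 0.460 0.886 0.062
outer loop
vertex 3.15 -3.354 2.511
vertex 2.773 -3.152 2.426
vertex 2.56 -3.182 4.427
endloop
endfacet
facet normal 0.073 -0.268 -0.961
outer loop
vertex 2.773 -3.152 2.426
vertex 2.7 -3.698 2.573
vertex 2.353 -3.27 2.427
endloop
endfacet
facet normal -0.270 0.963 -0.014
outer loop
vertex 2.773 -3.152 2.426
vertex 2.353 -3.27 2.427
vertex 2.56 -3.182 4.427
endloop
endfacet
facet normal 0.072 -0.269 -0.960
outer loop
vertex 2.353 -3.27 2.427
vertex 2.7 -3.698 2.573
vertex 2.136 -3.638 2.514
endloop
endfacet
facet normal -0.853 0.518 0.065
outer loop
vertex 2.353 -3.27 2.427
vertex 2.136 -3.638 2.514
vertex 2.56 -3.182 4.427
endloop
endfacet
facet normal 0.072 -0.265 -0.961
outer loop
vertex 2.136 -3.638 2.514
vertex 2.7 -3.698 2.573
vertex 2.25 -4.042 2.634
endloop
endfacet
facet normal -0.948 -0.191 0.256
outer loop
vertex 2.136 -3.638 2.514
vertex 2.25 -4.042 2.634
vertex 2.56 -3.182 4.427
endloop
endfacet
facet normal 0.074 -0.267 -0.961
outer loop
vertex 2.25 -4.042 2.634
vertex 2.7 -3.698 2.573
vertex 2.627 -4.244 2.719
endloop
endfacet
facet normal -0.499 -0.745 0.443
outer loop
vertex 2.25 -4.042 2.634
vertex 2.627 -4.244 2.719
vertex 2.56 -3.182 4.427
endloop
endfacet
facet normal 0.073 -0.267 -0.961
outer loop
vertex 2.627 -4.244 2.719
vertex 2.7 -3.698 2.573
vertex 3.047 -4.126 2.718
endloop
endfacet
facet normal 0.232 -0.822 0.520
outer loop
vertex 2.627 -4.244 2.719
vertex 3.047 -4.126 2.718
vertex 2.56 -3.182 4.427
endloop
endfacet
facet normal 0.073 -0.267 -0.961
outer loop
vertex 3.047 -4.126 2.718
vertex 2.7 -3.698 2.573
vertex 3.264 -3.757 2.632
endloop
endfacet
facet normal 0.815 -0.377 0.440
outer loop
vertex 3.047 -4.126 2.718
vertex 3.264 -3.757 2.632
vertex 2.56 -3.182 4.427
endloop
endfacet

endsolid


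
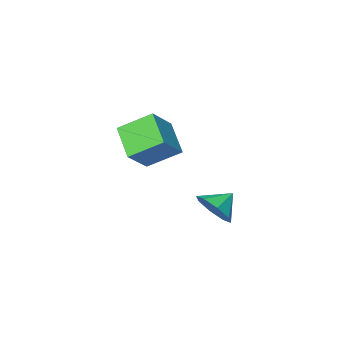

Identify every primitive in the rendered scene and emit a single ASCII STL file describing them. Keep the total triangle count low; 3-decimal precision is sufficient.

solid 
facet normal 0.831 0.025 -0.555
outer loop
vertex -2.895 0.749 0.277
vertex -3.362 1.426 -0.392
vertex -2.778 1.524 0.487
endloop
endfacet
facet normal -0.083 -0.249 0.965
outer loop
vertex -2.895 0.749 0.277
vertex -2.778 1.524 0.487
vertex -4.418 1.394 0.312
endloop
endfacet
facet normal 0.831 0.025 -0.555
outer loop
vertex -2.778 1.524 0.487
vertex -3.362 1.426 -0.392
vertex -3.003 2.241 0.182
endloop
endfacet
facet normal -0.127 0.354 0.926
outer loop
vertex -2.778 1.524 0.487
vertex -3.003 2.241 0.182
vertex -4.418 1.394 0.312
endloop
endfacet
facet normal 0.831 0.025 -0.556
outer loop
vertex -3.003 2.241 0.182
vertex -3.362 1.426 -0.392
vertex -3.439 2.481 -0.459
endloop
endfacet
facet normal -0.393 0.741 0.545
outer loop
vertex -3.003 2.241 0.182
vertex -3.439 2.481 -0.459
vertex -4.418 1.394 0.312
endloop
endfacet
facet normal 0.832 0.025 -0.555
outer loop
vertex -3.439 2.481 -0.459
vertex -3.362 1.426 -0.392
vertex -3.829 2.103 -1.061
endloop
endfacet
facet normal -0.728 0.685 0.041
outer loop
vertex -3.439 2.481 -0.459
vertex -3.829 2.103 -1.061
vertex -4.418 1.394 0.312
endloop
endfacet
facet normal 0.832 0.026 -0.554
outer loop
vertex -3.829 2.103 -1.061
vertex -3.362 1.426 -0.392
vertex -3.945 1.328 -1.272
endloop
endfacet
facet normal -0.933 0.218 -0.288
outer loop
vertex -3.829 2.103 -1.061
vertex -3.945 1.328 -1.272
vertex -4.418 1.394 0.312
endloop
endfacet
facet normal 0.832 0.025 -0.554
outer loop
vertex -3.945 1.328 -1.272
vertex -3.362 1.426 -0.392
vertex -3.72 0.611 -0.967
endloop
endfacet
facet normal -0.889 -0.385 -0.249
outer loop
vertex -3.945 1.328 -1.272
vertex -3.72 0.611 -0.967
vertex -4.418 1.394 0.312
endloop
endfacet
facet normal 0.832 0.026 -0.555
outer loop
vertex -3.72 0.611 -0.967
vertex -3.362 1.426 -0.392
vertex -3.285 0.371 -0.326
endloop
endfacet
facet normal -0.622 -0.772 0.133
outer loop
vertex -3.72 0.611 -0.967
vertex -3.285 0.371 -0.326
vertex -4.418 1.394 0.312
endloop
endfacet
facet normal 0.832 0.026 -0.554
outer loop
vertex -3.285 0.371 -0.326
vertex -3.362 1.426 -0.392
vertex -2.895 0.749 0.277
endloop
endfacet
facet normal -0.289 -0.716 0.636
outer loop
vertex -3.285 0.371 -0.326
vertex -2.895 0.749 0.277
vertex -4.418 1.394 0.312
endloop
endfacet
facet normal -0.666 0.530 0.524
outer loop
vertex -4.664 -4.02 2.435
vertex -3.361 -3.55 3.615
vertex -4.252 -2.421 1.342
endloop
endfacet
facet normal -0.716 -0.259 -0.648
outer loop
vertex -2.959 -3.45 0.325
vertex -4.664 -4.02 2.435
vertex -4.252 -2.421 1.342
endloop
endfacet
facet normal -0.666 0.530 0.524
outer loop
vertex -4.252 -2.421 1.342
vertex -3.361 -3.55 3.615
vertex -2.949 -1.951 2.523
endloop
endfacet
facet normal 0.209 0.808 -0.552
outer loop
vertex -2.949 -1.951 2.523
vertex -2.959 -3.45 0.325
vertex -4.252 -2.421 1.342
endloop
endfacet
facet normal -0.209 -0.807 0.552
outer loop
vertex -4.664 -4.02 2.435
vertex -2.068 -4.579 2.598
vertex -3.361 -3.55 3.615
endloop
endfacet
facet normal -0.716 -0.258 -0.648
outer loop
vertex -3.371 -5.049 1.417
vertex -4.664 -4.02 2.435
vertex -2.959 -3.45 0.325
endloop
endfacet
facet normal -0.209 -0.808 0.552
outer loop
vertex -3.371 -5.049 1.417
vertex -2.068 -4.579 2.598
vertex -4.664 -4.02 2.435
endloop
endfacet
facet normal 0.716 0.258 0.649
outer loop
vertex -3.361 -3.55 3.615
vertex -2.068 -4.579 2.598
vertex -2.949 -1.951 2.523
endloop
endfacet
facet normal 0.208 0.808 -0.552
outer loop
vertex -1.656 -2.98 1.505
vertex -2.959 -3.45 0.325
vertex -2.949 -1.951 2.523
endloop
endfacet
facet normal 0.716 0.259 0.648
outer loop
vertex -2.949 -1.951 2.523
vertex -2.068 -4.579 2.598
vertex -1.656 -2.98 1.505
endloop
endfacet
facet normal 0.666 -0.530 -0.525
outer loop
vertex -1.656 -2.98 1.505
vertex -3.371 -5.049 1.417
vertex -2.959 -3.45 0.325
endloop
endfacet
facet normal 0.666 -0.530 -0.524
outer loop
vertex -2.068 -4.579 2.598
vertex -3.371 -5.049 1.417
vertex -1.656 -2.98 1.505
endloop
endfacet

endsolid


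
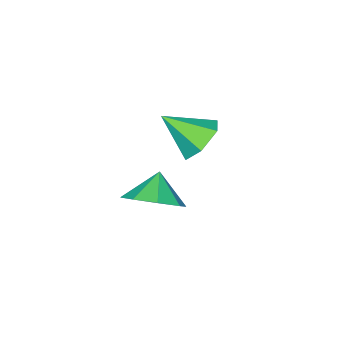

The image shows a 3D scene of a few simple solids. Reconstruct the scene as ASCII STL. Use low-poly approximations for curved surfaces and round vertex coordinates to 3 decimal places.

solid 
facet normal 0.571 0.333 -0.750
outer loop
vertex 3.536 -1.13 -3.085
vertex 3.076 -1.79 -3.728
vertex 2.899 -0.82 -3.432
endloop
endfacet
facet normal -0.252 0.445 0.859
outer loop
vertex 3.536 -1.13 -3.085
vertex 2.899 -0.82 -3.432
vertex 2.424 -2.17 -2.872
endloop
endfacet
facet normal 0.571 0.333 -0.750
outer loop
vertex 2.899 -0.82 -3.432
vertex 3.076 -1.79 -3.728
vertex 2.366 -1.078 -3.952
endloop
endfacet
facet normal -0.723 0.466 0.510
outer loop
vertex 2.899 -0.82 -3.432
vertex 2.366 -1.078 -3.952
vertex 2.424 -2.17 -2.872
endloop
endfacet
facet normal 0.571 0.333 -0.750
outer loop
vertex 2.366 -1.078 -3.952
vertex 3.076 -1.79 -3.728
vertex 2.249 -1.753 -4.341
endloop
endfacet
facet normal -0.986 0.089 0.143
outer loop
vertex 2.366 -1.078 -3.952
vertex 2.249 -1.753 -4.341
vertex 2.424 -2.17 -2.872
endloop
endfacet
facet normal 0.571 0.332 -0.751
outer loop
vertex 2.249 -1.753 -4.341
vertex 3.076 -1.79 -3.728
vertex 2.615 -2.451 -4.371
endloop
endfacet
facet normal -0.886 -0.463 -0.026
outer loop
vertex 2.249 -1.753 -4.341
vertex 2.615 -2.451 -4.371
vertex 2.424 -2.17 -2.872
endloop
endfacet
facet normal 0.571 0.332 -0.751
outer loop
vertex 2.615 -2.451 -4.371
vertex 3.076 -1.79 -3.728
vertex 3.252 -2.761 -4.024
endloop
endfacet
facet normal -0.480 -0.871 0.102
outer loop
vertex 2.615 -2.451 -4.371
vertex 3.252 -2.761 -4.024
vertex 2.424 -2.17 -2.872
endloop
endfacet
facet normal 0.571 0.332 -0.750
outer loop
vertex 3.252 -2.761 -4.024
vertex 3.076 -1.79 -3.728
vertex 3.785 -2.503 -3.504
endloop
endfacet
facet normal -0.009 -0.892 0.452
outer loop
vertex 3.252 -2.761 -4.024
vertex 3.785 -2.503 -3.504
vertex 2.424 -2.17 -2.872
endloop
endfacet
facet normal 0.572 0.333 -0.750
outer loop
vertex 3.785 -2.503 -3.504
vertex 3.076 -1.79 -3.728
vertex 3.902 -1.827 -3.115
endloop
endfacet
facet normal 0.254 -0.515 0.819
outer loop
vertex 3.785 -2.503 -3.504
vertex 3.902 -1.827 -3.115
vertex 2.424 -2.17 -2.872
endloop
endfacet
facet normal 0.572 0.332 -0.750
outer loop
vertex 3.902 -1.827 -3.115
vertex 3.076 -1.79 -3.728
vertex 3.536 -1.13 -3.085
endloop
endfacet
facet normal 0.153 0.038 0.987
outer loop
vertex 3.902 -1.827 -3.115
vertex 3.536 -1.13 -3.085
vertex 2.424 -2.17 -2.872
endloop
endfacet
facet normal -0.445 0.662 -0.603
outer loop
vertex 0.073 -2.675 -3.53
vertex -0.592 -3.307 -3.733
vertex -0.706 -2.722 -3.006
endloop
endfacet
facet normal 0.500 0.382 0.777
outer loop
vertex 0.073 -2.675 -3.53
vertex -0.706 -2.722 -3.006
vertex 0.152 -4.413 -2.727
endloop
endfacet
facet normal -0.445 0.662 -0.603
outer loop
vertex -0.706 -2.722 -3.006
vertex -0.592 -3.307 -3.733
vertex -1.371 -3.354 -3.209
endloop
endfacet
facet normal -0.298 0.007 0.955
outer loop
vertex -0.706 -2.722 -3.006
vertex -1.371 -3.354 -3.209
vertex 0.152 -4.413 -2.727
endloop
endfacet
facet normal -0.445 0.662 -0.603
outer loop
vertex -1.371 -3.354 -3.209
vertex -0.592 -3.307 -3.733
vertex -1.257 -3.939 -3.936
endloop
endfacet
facet normal -0.602 -0.665 0.441
outer loop
vertex -1.371 -3.354 -3.209
vertex -1.257 -3.939 -3.936
vertex 0.152 -4.413 -2.727
endloop
endfacet
facet normal -0.445 0.662 -0.603
outer loop
vertex -1.257 -3.939 -3.936
vertex -0.592 -3.307 -3.733
vertex -0.478 -3.892 -4.46
endloop
endfacet
facet normal -0.110 -0.962 -0.249
outer loop
vertex -1.257 -3.939 -3.936
vertex -0.478 -3.892 -4.46
vertex 0.152 -4.413 -2.727
endloop
endfacet
facet normal -0.446 0.662 -0.603
outer loop
vertex -0.478 -3.892 -4.46
vertex -0.592 -3.307 -3.733
vertex 0.187 -3.259 -4.257
endloop
endfacet
facet normal 0.688 -0.586 -0.427
outer loop
vertex -0.478 -3.892 -4.46
vertex 0.187 -3.259 -4.257
vertex 0.152 -4.413 -2.727
endloop
endfacet
facet normal -0.446 0.662 -0.602
outer loop
vertex 0.187 -3.259 -4.257
vertex -0.592 -3.307 -3.733
vertex 0.073 -2.675 -3.53
endloop
endfacet
facet normal 0.993 0.085 0.087
outer loop
vertex 0.187 -3.259 -4.257
vertex 0.073 -2.675 -3.53
vertex 0.152 -4.413 -2.727
endloop
endfacet

endsolid


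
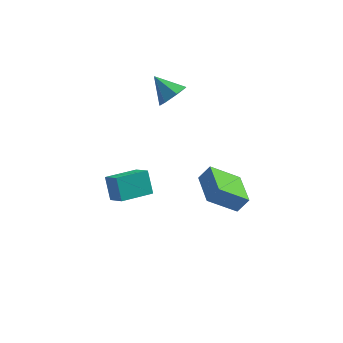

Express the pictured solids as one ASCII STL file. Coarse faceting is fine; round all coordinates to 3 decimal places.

solid 
facet normal 0.680 -0.438 -0.588
outer loop
vertex -0.31 2.464 2.664
vertex -0.837 1.793 2.554
vertex -0.779 2.512 2.086
endloop
endfacet
facet normal 0.012 0.997 0.073
outer loop
vertex -0.31 2.464 2.664
vertex -0.779 2.512 2.086
vertex -1.823 2.427 3.406
endloop
endfacet
facet normal 0.681 -0.437 -0.588
outer loop
vertex -0.779 2.512 2.086
vertex -0.837 1.793 2.554
vertex -1.291 2.019 1.86
endloop
endfacet
facet normal -0.547 0.744 -0.384
outer loop
vertex -0.779 2.512 2.086
vertex -1.291 2.019 1.86
vertex -1.823 2.427 3.406
endloop
endfacet
facet normal 0.680 -0.438 -0.588
outer loop
vertex -1.291 2.019 1.86
vertex -0.837 1.793 2.554
vertex -1.462 1.356 2.156
endloop
endfacet
facet normal -0.935 0.087 -0.345
outer loop
vertex -1.291 2.019 1.86
vertex -1.462 1.356 2.156
vertex -1.823 2.427 3.406
endloop
endfacet
facet normal 0.680 -0.437 -0.588
outer loop
vertex -1.462 1.356 2.156
vertex -0.837 1.793 2.554
vertex -1.161 1.022 2.752
endloop
endfacet
facet normal -0.861 -0.482 0.164
outer loop
vertex -1.462 1.356 2.156
vertex -1.161 1.022 2.752
vertex -1.823 2.427 3.406
endloop
endfacet
facet normal 0.681 -0.437 -0.588
outer loop
vertex -1.161 1.022 2.752
vertex -0.837 1.793 2.554
vertex -0.617 1.268 3.199
endloop
endfacet
facet normal -0.381 -0.532 0.756
outer loop
vertex -1.161 1.022 2.752
vertex -0.617 1.268 3.199
vertex -1.823 2.427 3.406
endloop
endfacet
facet normal 0.680 -0.437 -0.588
outer loop
vertex -0.617 1.268 3.199
vertex -0.837 1.793 2.554
vertex -0.238 1.91 3.16
endloop
endfacet
facet normal 0.145 -0.026 0.989
outer loop
vertex -0.617 1.268 3.199
vertex -0.238 1.91 3.16
vertex -1.823 2.427 3.406
endloop
endfacet
facet normal 0.680 -0.438 -0.588
outer loop
vertex -0.238 1.91 3.16
vertex -0.837 1.793 2.554
vertex -0.31 2.464 2.664
endloop
endfacet
facet normal 0.320 0.655 0.685
outer loop
vertex -0.238 1.91 3.16
vertex -0.31 2.464 2.664
vertex -1.823 2.427 3.406
endloop
endfacet
facet normal -0.572 -0.218 -0.791
outer loop
vertex 1.194 -3.888 0.298
vertex 0.67 -2.148 0.198
vertex 2.584 -3.532 -0.805
endloop
endfacet
facet normal 0.288 -0.956 0.055
outer loop
vertex 3.11 -3.332 -0.078
vertex 1.194 -3.888 0.298
vertex 2.584 -3.532 -0.805
endloop
endfacet
facet normal -0.572 -0.218 -0.791
outer loop
vertex 2.584 -3.532 -0.805
vertex 0.67 -2.148 0.198
vertex 2.06 -1.793 -0.906
endloop
endfacet
facet normal 0.768 0.196 -0.610
outer loop
vertex 2.06 -1.793 -0.906
vertex 3.11 -3.332 -0.078
vertex 2.584 -3.532 -0.805
endloop
endfacet
facet normal -0.768 -0.196 0.610
outer loop
vertex 1.194 -3.888 0.298
vertex 1.196 -1.948 0.925
vertex 0.67 -2.148 0.198
endloop
endfacet
facet normal 0.288 -0.956 0.056
outer loop
vertex 1.72 -3.687 1.026
vertex 1.194 -3.888 0.298
vertex 3.11 -3.332 -0.078
endloop
endfacet
facet normal -0.768 -0.196 0.609
outer loop
vertex 1.72 -3.687 1.026
vertex 1.196 -1.948 0.925
vertex 1.194 -3.888 0.298
endloop
endfacet
facet normal -0.288 0.956 -0.055
outer loop
vertex 0.67 -2.148 0.198
vertex 1.196 -1.948 0.925
vertex 2.06 -1.793 -0.906
endloop
endfacet
facet normal 0.768 0.196 -0.609
outer loop
vertex 2.586 -1.592 -0.178
vertex 3.11 -3.332 -0.078
vertex 2.06 -1.793 -0.906
endloop
endfacet
facet normal -0.289 0.956 -0.055
outer loop
vertex 2.06 -1.793 -0.906
vertex 1.196 -1.948 0.925
vertex 2.586 -1.592 -0.178
endloop
endfacet
facet normal 0.572 0.218 0.791
outer loop
vertex 2.586 -1.592 -0.178
vertex 1.72 -3.687 1.026
vertex 3.11 -3.332 -0.078
endloop
endfacet
facet normal 0.572 0.218 0.791
outer loop
vertex 1.196 -1.948 0.925
vertex 1.72 -3.687 1.026
vertex 2.586 -1.592 -0.178
endloop
endfacet
facet normal -0.528 0.596 -0.605
outer loop
vertex -4.101 0.74 -3.222
vertex -2.679 1.722 -3.495
vertex -3.771 -0.029 -4.269
endloop
endfacet
facet normal -0.812 -0.562 0.156
outer loop
vertex -3.121 -0.762 -3.525
vertex -4.101 0.74 -3.222
vertex -3.771 -0.029 -4.269
endloop
endfacet
facet normal -0.528 0.597 -0.604
outer loop
vertex -3.771 -0.029 -4.269
vertex -2.679 1.722 -3.495
vertex -2.349 0.954 -4.542
endloop
endfacet
facet normal 0.247 -0.574 -0.781
outer loop
vertex -2.349 0.954 -4.542
vertex -3.121 -0.762 -3.525
vertex -3.771 -0.029 -4.269
endloop
endfacet
facet normal -0.246 0.574 0.781
outer loop
vertex -4.101 0.74 -3.222
vertex -2.029 0.989 -2.751
vertex -2.679 1.722 -3.495
endloop
endfacet
facet normal -0.813 -0.562 0.156
outer loop
vertex -3.451 0.006 -2.478
vertex -4.101 0.74 -3.222
vertex -3.121 -0.762 -3.525
endloop
endfacet
facet normal -0.247 0.574 0.781
outer loop
vertex -3.451 0.006 -2.478
vertex -2.029 0.989 -2.751
vertex -4.101 0.74 -3.222
endloop
endfacet
facet normal 0.812 0.562 -0.156
outer loop
vertex -2.679 1.722 -3.495
vertex -2.029 0.989 -2.751
vertex -2.349 0.954 -4.542
endloop
endfacet
facet normal 0.246 -0.574 -0.781
outer loop
vertex -1.699 0.22 -3.798
vertex -3.121 -0.762 -3.525
vertex -2.349 0.954 -4.542
endloop
endfacet
facet normal 0.813 0.561 -0.156
outer loop
vertex -2.349 0.954 -4.542
vertex -2.029 0.989 -2.751
vertex -1.699 0.22 -3.798
endloop
endfacet
facet normal 0.528 -0.597 0.604
outer loop
vertex -1.699 0.22 -3.798
vertex -3.451 0.006 -2.478
vertex -3.121 -0.762 -3.525
endloop
endfacet
facet normal 0.528 -0.596 0.604
outer loop
vertex -2.029 0.989 -2.751
vertex -3.451 0.006 -2.478
vertex -1.699 0.22 -3.798
endloop
endfacet

endsolid


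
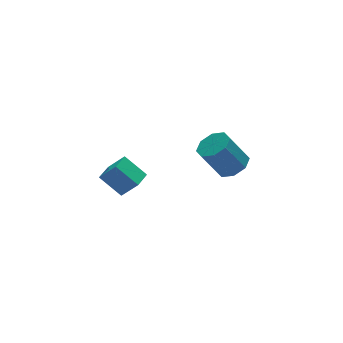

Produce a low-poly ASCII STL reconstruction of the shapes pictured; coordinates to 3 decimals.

solid 
facet normal 0.495 -0.166 -0.853
outer loop
vertex 5.066 -2.86 -1.355
vertex 4.363 -3.191 -1.699
vertex 4.701 -2.412 -1.654
endloop
endfacet
facet normal 0.663 0.706 0.248
outer loop
vertex 5.066 -2.86 -1.355
vertex 4.701 -2.412 -1.654
vertex 4.22 -2.578 0.104
endloop
endfacet
facet normal 0.662 0.708 0.248
outer loop
vertex 4.22 -2.578 0.104
vertex 4.701 -2.412 -1.654
vertex 3.854 -2.131 -0.195
endloop
endfacet
facet normal -0.496 0.164 0.853
outer loop
vertex 4.22 -2.578 0.104
vertex 3.854 -2.131 -0.195
vertex 3.517 -2.909 -0.241
endloop
endfacet
facet normal 0.495 -0.165 -0.853
outer loop
vertex 4.701 -2.412 -1.654
vertex 4.363 -3.191 -1.699
vertex 4.138 -2.42 -1.979
endloop
endfacet
facet normal 0.072 0.986 -0.148
outer loop
vertex 4.701 -2.412 -1.654
vertex 4.138 -2.42 -1.979
vertex 3.854 -2.131 -0.195
endloop
endfacet
facet normal 0.072 0.986 -0.148
outer loop
vertex 3.854 -2.131 -0.195
vertex 4.138 -2.42 -1.979
vertex 3.291 -2.139 -0.52
endloop
endfacet
facet normal -0.495 0.164 0.853
outer loop
vertex 3.854 -2.131 -0.195
vertex 3.291 -2.139 -0.52
vertex 3.517 -2.909 -0.241
endloop
endfacet
facet normal 0.496 -0.165 -0.852
outer loop
vertex 4.138 -2.42 -1.979
vertex 4.363 -3.191 -1.699
vertex 3.707 -2.88 -2.141
endloop
endfacet
facet normal -0.562 0.688 -0.459
outer loop
vertex 4.138 -2.42 -1.979
vertex 3.707 -2.88 -2.141
vertex 3.291 -2.139 -0.52
endloop
endfacet
facet normal -0.562 0.688 -0.459
outer loop
vertex 3.291 -2.139 -0.52
vertex 3.707 -2.88 -2.141
vertex 2.86 -2.599 -0.682
endloop
endfacet
facet normal -0.495 0.164 0.853
outer loop
vertex 3.291 -2.139 -0.52
vertex 2.86 -2.599 -0.682
vertex 3.517 -2.909 -0.241
endloop
endfacet
facet normal 0.496 -0.165 -0.852
outer loop
vertex 3.707 -2.88 -2.141
vertex 4.363 -3.191 -1.699
vertex 3.66 -3.522 -2.044
endloop
endfacet
facet normal -0.866 -0.012 -0.500
outer loop
vertex 3.707 -2.88 -2.141
vertex 3.66 -3.522 -2.044
vertex 2.86 -2.599 -0.682
endloop
endfacet
facet normal -0.866 -0.013 -0.500
outer loop
vertex 2.86 -2.599 -0.682
vertex 3.66 -3.522 -2.044
vertex 2.814 -3.24 -0.585
endloop
endfacet
facet normal -0.495 0.165 0.853
outer loop
vertex 2.86 -2.599 -0.682
vertex 2.814 -3.24 -0.585
vertex 3.517 -2.909 -0.241
endloop
endfacet
facet normal 0.496 -0.164 -0.853
outer loop
vertex 3.66 -3.522 -2.044
vertex 4.363 -3.191 -1.699
vertex 4.026 -3.969 -1.745
endloop
endfacet
facet normal -0.662 -0.707 -0.247
outer loop
vertex 3.66 -3.522 -2.044
vertex 4.026 -3.969 -1.745
vertex 2.814 -3.24 -0.585
endloop
endfacet
facet normal -0.663 -0.706 -0.249
outer loop
vertex 2.814 -3.24 -0.585
vertex 4.026 -3.969 -1.745
vertex 3.179 -3.688 -0.286
endloop
endfacet
facet normal -0.495 0.166 0.853
outer loop
vertex 2.814 -3.24 -0.585
vertex 3.179 -3.688 -0.286
vertex 3.517 -2.909 -0.241
endloop
endfacet
facet normal 0.495 -0.164 -0.853
outer loop
vertex 4.026 -3.969 -1.745
vertex 4.363 -3.191 -1.699
vertex 4.589 -3.961 -1.42
endloop
endfacet
facet normal -0.072 -0.986 0.148
outer loop
vertex 4.026 -3.969 -1.745
vertex 4.589 -3.961 -1.42
vertex 3.179 -3.688 -0.286
endloop
endfacet
facet normal -0.072 -0.986 0.148
outer loop
vertex 3.179 -3.688 -0.286
vertex 4.589 -3.961 -1.42
vertex 3.742 -3.68 0.039
endloop
endfacet
facet normal -0.495 0.165 0.853
outer loop
vertex 3.179 -3.688 -0.286
vertex 3.742 -3.68 0.039
vertex 3.517 -2.909 -0.241
endloop
endfacet
facet normal 0.495 -0.164 -0.853
outer loop
vertex 4.589 -3.961 -1.42
vertex 4.363 -3.191 -1.699
vertex 5.02 -3.501 -1.258
endloop
endfacet
facet normal 0.562 -0.688 0.459
outer loop
vertex 4.589 -3.961 -1.42
vertex 5.02 -3.501 -1.258
vertex 3.742 -3.68 0.039
endloop
endfacet
facet normal 0.562 -0.688 0.459
outer loop
vertex 3.742 -3.68 0.039
vertex 5.02 -3.501 -1.258
vertex 4.173 -3.22 0.201
endloop
endfacet
facet normal -0.496 0.165 0.852
outer loop
vertex 3.742 -3.68 0.039
vertex 4.173 -3.22 0.201
vertex 3.517 -2.909 -0.241
endloop
endfacet
facet normal 0.495 -0.165 -0.853
outer loop
vertex 5.02 -3.501 -1.258
vertex 4.363 -3.191 -1.699
vertex 5.066 -2.86 -1.355
endloop
endfacet
facet normal 0.866 0.014 0.500
outer loop
vertex 5.02 -3.501 -1.258
vertex 5.066 -2.86 -1.355
vertex 4.173 -3.22 0.201
endloop
endfacet
facet normal 0.866 0.012 0.500
outer loop
vertex 4.173 -3.22 0.201
vertex 5.066 -2.86 -1.355
vertex 4.22 -2.578 0.104
endloop
endfacet
facet normal -0.496 0.165 0.852
outer loop
vertex 4.173 -3.22 0.201
vertex 4.22 -2.578 0.104
vertex 3.517 -2.909 -0.241
endloop
endfacet
facet normal -0.501 0.585 0.638
outer loop
vertex -1.571 -4.099 0.94
vertex -0.89 -3.466 0.895
vertex -2.116 -3.577 0.033
endloop
endfacet
facet normal -0.732 -0.680 0.048
outer loop
vertex -1.45 -4.354 -0.815
vertex -1.571 -4.099 0.94
vertex -2.116 -3.577 0.033
endloop
endfacet
facet normal -0.502 0.584 0.638
outer loop
vertex -2.116 -3.577 0.033
vertex -0.89 -3.466 0.895
vertex -1.436 -2.944 -0.012
endloop
endfacet
facet normal -0.463 0.442 -0.768
outer loop
vertex -1.436 -2.944 -0.012
vertex -1.45 -4.354 -0.815
vertex -2.116 -3.577 0.033
endloop
endfacet
facet normal 0.462 -0.443 0.768
outer loop
vertex -1.571 -4.099 0.94
vertex -0.224 -4.243 0.047
vertex -0.89 -3.466 0.895
endloop
endfacet
facet normal -0.731 -0.681 0.048
outer loop
vertex -0.904 -4.876 0.092
vertex -1.571 -4.099 0.94
vertex -1.45 -4.354 -0.815
endloop
endfacet
facet normal 0.462 -0.442 0.769
outer loop
vertex -0.904 -4.876 0.092
vertex -0.224 -4.243 0.047
vertex -1.571 -4.099 0.94
endloop
endfacet
facet normal 0.731 0.680 -0.049
outer loop
vertex -0.89 -3.466 0.895
vertex -0.224 -4.243 0.047
vertex -1.436 -2.944 -0.012
endloop
endfacet
facet normal -0.462 0.442 -0.769
outer loop
vertex -0.769 -3.721 -0.86
vertex -1.45 -4.354 -0.815
vertex -1.436 -2.944 -0.012
endloop
endfacet
facet normal 0.731 0.680 -0.048
outer loop
vertex -1.436 -2.944 -0.012
vertex -0.224 -4.243 0.047
vertex -0.769 -3.721 -0.86
endloop
endfacet
facet normal 0.501 -0.585 -0.638
outer loop
vertex -0.769 -3.721 -0.86
vertex -0.904 -4.876 0.092
vertex -1.45 -4.354 -0.815
endloop
endfacet
facet normal 0.502 -0.584 -0.638
outer loop
vertex -0.224 -4.243 0.047
vertex -0.904 -4.876 0.092
vertex -0.769 -3.721 -0.86
endloop
endfacet

endsolid


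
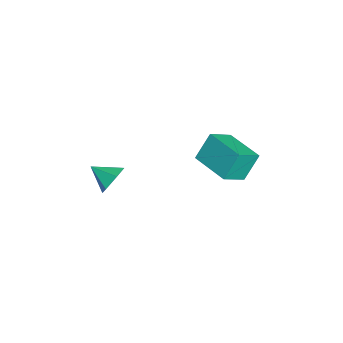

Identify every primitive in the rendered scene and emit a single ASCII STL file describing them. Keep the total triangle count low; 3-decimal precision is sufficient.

solid 
facet normal 0.375 0.810 -0.451
outer loop
vertex 1.764 -2.908 2.474
vertex 1.443 -2.449 3.031
vertex 2.174 -2.734 3.127
endloop
endfacet
facet normal 0.478 -0.876 -0.067
outer loop
vertex 1.764 -2.908 2.474
vertex 2.174 -2.734 3.127
vertex 0.997 -3.411 3.569
endloop
endfacet
facet normal 0.375 0.809 -0.452
outer loop
vertex 2.174 -2.734 3.127
vertex 1.443 -2.449 3.031
vertex 1.853 -2.274 3.684
endloop
endfacet
facet normal 0.535 -0.474 0.700
outer loop
vertex 2.174 -2.734 3.127
vertex 1.853 -2.274 3.684
vertex 0.997 -3.411 3.569
endloop
endfacet
facet normal 0.375 0.809 -0.452
outer loop
vertex 1.853 -2.274 3.684
vertex 1.443 -2.449 3.031
vertex 1.123 -1.989 3.588
endloop
endfacet
facet normal -0.131 -0.002 0.991
outer loop
vertex 1.853 -2.274 3.684
vertex 1.123 -1.989 3.588
vertex 0.997 -3.411 3.569
endloop
endfacet
facet normal 0.376 0.809 -0.452
outer loop
vertex 1.123 -1.989 3.588
vertex 1.443 -2.449 3.031
vertex 0.713 -2.163 2.935
endloop
endfacet
facet normal -0.853 0.069 0.517
outer loop
vertex 1.123 -1.989 3.588
vertex 0.713 -2.163 2.935
vertex 0.997 -3.411 3.569
endloop
endfacet
facet normal 0.376 0.809 -0.452
outer loop
vertex 0.713 -2.163 2.935
vertex 1.443 -2.449 3.031
vertex 1.034 -2.623 2.379
endloop
endfacet
facet normal -0.909 -0.333 -0.249
outer loop
vertex 0.713 -2.163 2.935
vertex 1.034 -2.623 2.379
vertex 0.997 -3.411 3.569
endloop
endfacet
facet normal 0.375 0.810 -0.451
outer loop
vertex 1.034 -2.623 2.379
vertex 1.443 -2.449 3.031
vertex 1.764 -2.908 2.474
endloop
endfacet
facet normal -0.244 -0.805 -0.541
outer loop
vertex 1.034 -2.623 2.379
vertex 1.764 -2.908 2.474
vertex 0.997 -3.411 3.569
endloop
endfacet
facet normal -0.784 -0.620 0.037
outer loop
vertex -1.084 1.03 2.242
vertex -1.541 1.682 3.502
vertex -1.846 1.948 1.491
endloop
endfacet
facet normal 0.306 -0.437 -0.845
outer loop
vertex -0.319 3.158 1.418
vertex -1.084 1.03 2.242
vertex -1.846 1.948 1.491
endloop
endfacet
facet normal -0.784 -0.620 0.037
outer loop
vertex -1.846 1.948 1.491
vertex -1.541 1.682 3.502
vertex -2.303 2.6 2.75
endloop
endfacet
facet normal -0.541 0.650 -0.533
outer loop
vertex -2.303 2.6 2.75
vertex -0.319 3.158 1.418
vertex -1.846 1.948 1.491
endloop
endfacet
facet normal 0.541 -0.651 0.533
outer loop
vertex -1.084 1.03 2.242
vertex -0.014 2.892 3.429
vertex -1.541 1.682 3.502
endloop
endfacet
facet normal 0.307 -0.438 -0.845
outer loop
vertex 0.443 2.24 2.17
vertex -1.084 1.03 2.242
vertex -0.319 3.158 1.418
endloop
endfacet
facet normal 0.541 -0.651 0.533
outer loop
vertex 0.443 2.24 2.17
vertex -0.014 2.892 3.429
vertex -1.084 1.03 2.242
endloop
endfacet
facet normal -0.307 0.438 0.845
outer loop
vertex -1.541 1.682 3.502
vertex -0.014 2.892 3.429
vertex -2.303 2.6 2.75
endloop
endfacet
facet normal -0.541 0.651 -0.533
outer loop
vertex -0.776 3.81 2.678
vertex -0.319 3.158 1.418
vertex -2.303 2.6 2.75
endloop
endfacet
facet normal -0.307 0.437 0.845
outer loop
vertex -2.303 2.6 2.75
vertex -0.014 2.892 3.429
vertex -0.776 3.81 2.678
endloop
endfacet
facet normal 0.784 0.620 -0.037
outer loop
vertex -0.776 3.81 2.678
vertex 0.443 2.24 2.17
vertex -0.319 3.158 1.418
endloop
endfacet
facet normal 0.784 0.620 -0.037
outer loop
vertex -0.014 2.892 3.429
vertex 0.443 2.24 2.17
vertex -0.776 3.81 2.678
endloop
endfacet

endsolid


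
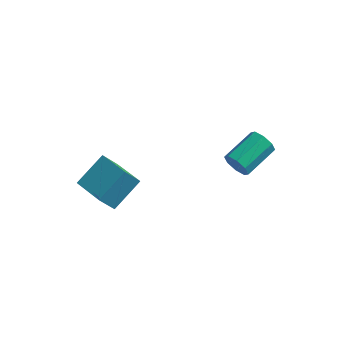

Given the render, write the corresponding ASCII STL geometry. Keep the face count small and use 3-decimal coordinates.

solid 
facet normal -0.818 0.556 -0.148
outer loop
vertex -2.584 -2.907 4.234
vertex -2.002 -2.36 3.072
vertex -3.406 -4.414 3.113
endloop
endfacet
facet normal -0.413 -0.388 0.824
outer loop
vertex -1.778 -5.52 3.408
vertex -2.584 -2.907 4.234
vertex -3.406 -4.414 3.113
endloop
endfacet
facet normal -0.818 0.556 -0.149
outer loop
vertex -3.406 -4.414 3.113
vertex -2.002 -2.36 3.072
vertex -2.823 -3.867 1.951
endloop
endfacet
facet normal -0.400 -0.735 -0.547
outer loop
vertex -2.823 -3.867 1.951
vertex -1.778 -5.52 3.408
vertex -3.406 -4.414 3.113
endloop
endfacet
facet normal 0.400 0.735 0.547
outer loop
vertex -2.584 -2.907 4.234
vertex -0.374 -3.466 3.367
vertex -2.002 -2.36 3.072
endloop
endfacet
facet normal -0.413 -0.388 0.824
outer loop
vertex -0.957 -4.013 4.529
vertex -2.584 -2.907 4.234
vertex -1.778 -5.52 3.408
endloop
endfacet
facet normal 0.401 0.735 0.547
outer loop
vertex -0.957 -4.013 4.529
vertex -0.374 -3.466 3.367
vertex -2.584 -2.907 4.234
endloop
endfacet
facet normal 0.413 0.388 -0.824
outer loop
vertex -2.002 -2.36 3.072
vertex -0.374 -3.466 3.367
vertex -2.823 -3.867 1.951
endloop
endfacet
facet normal -0.401 -0.735 -0.547
outer loop
vertex -1.196 -4.973 2.246
vertex -1.778 -5.52 3.408
vertex -2.823 -3.867 1.951
endloop
endfacet
facet normal 0.413 0.388 -0.824
outer loop
vertex -2.823 -3.867 1.951
vertex -0.374 -3.466 3.367
vertex -1.196 -4.973 2.246
endloop
endfacet
facet normal 0.818 -0.556 0.148
outer loop
vertex -1.196 -4.973 2.246
vertex -0.957 -4.013 4.529
vertex -1.778 -5.52 3.408
endloop
endfacet
facet normal 0.818 -0.556 0.148
outer loop
vertex -0.374 -3.466 3.367
vertex -0.957 -4.013 4.529
vertex -1.196 -4.973 2.246
endloop
endfacet
facet normal -0.406 -0.871 -0.277
outer loop
vertex 3.958 0.261 1.521
vertex 3.511 0.251 2.209
vertex 3.402 0.543 1.45
endloop
endfacet
facet normal 0.223 0.199 -0.954
outer loop
vertex 3.958 0.261 1.521
vertex 3.402 0.543 1.45
vertex 4.815 2.099 2.104
endloop
endfacet
facet normal 0.223 0.199 -0.954
outer loop
vertex 4.815 2.099 2.104
vertex 3.402 0.543 1.45
vertex 4.259 2.381 2.033
endloop
endfacet
facet normal 0.406 0.871 0.277
outer loop
vertex 4.815 2.099 2.104
vertex 4.259 2.381 2.033
vertex 4.369 2.089 2.791
endloop
endfacet
facet normal -0.407 -0.871 -0.277
outer loop
vertex 3.402 0.543 1.45
vertex 3.511 0.251 2.209
vertex 2.91 0.654 1.824
endloop
endfacet
facet normal -0.470 0.458 -0.754
outer loop
vertex 3.402 0.543 1.45
vertex 2.91 0.654 1.824
vertex 4.259 2.381 2.033
endloop
endfacet
facet normal -0.469 0.458 -0.755
outer loop
vertex 4.259 2.381 2.033
vertex 2.91 0.654 1.824
vertex 3.767 2.492 2.406
endloop
endfacet
facet normal 0.406 0.871 0.277
outer loop
vertex 4.259 2.381 2.033
vertex 3.767 2.492 2.406
vertex 4.369 2.089 2.791
endloop
endfacet
facet normal -0.407 -0.871 -0.277
outer loop
vertex 2.91 0.654 1.824
vertex 3.511 0.251 2.209
vertex 2.77 0.529 2.423
endloop
endfacet
facet normal -0.886 0.449 -0.113
outer loop
vertex 2.91 0.654 1.824
vertex 2.77 0.529 2.423
vertex 3.767 2.492 2.406
endloop
endfacet
facet normal -0.886 0.449 -0.113
outer loop
vertex 3.767 2.492 2.406
vertex 2.77 0.529 2.423
vertex 3.627 2.367 3.006
endloop
endfacet
facet normal 0.406 0.871 0.276
outer loop
vertex 3.767 2.492 2.406
vertex 3.627 2.367 3.006
vertex 4.369 2.089 2.791
endloop
endfacet
facet normal -0.407 -0.871 -0.277
outer loop
vertex 2.77 0.529 2.423
vertex 3.511 0.251 2.209
vertex 3.065 0.241 2.896
endloop
endfacet
facet normal -0.783 0.176 0.596
outer loop
vertex 2.77 0.529 2.423
vertex 3.065 0.241 2.896
vertex 3.627 2.367 3.006
endloop
endfacet
facet normal -0.783 0.176 0.596
outer loop
vertex 3.627 2.367 3.006
vertex 3.065 0.241 2.896
vertex 3.922 2.079 3.479
endloop
endfacet
facet normal 0.406 0.871 0.277
outer loop
vertex 3.627 2.367 3.006
vertex 3.922 2.079 3.479
vertex 4.369 2.089 2.791
endloop
endfacet
facet normal -0.406 -0.871 -0.277
outer loop
vertex 3.065 0.241 2.896
vertex 3.511 0.251 2.209
vertex 3.621 -0.041 2.967
endloop
endfacet
facet normal -0.223 -0.199 0.954
outer loop
vertex 3.065 0.241 2.896
vertex 3.621 -0.041 2.967
vertex 3.922 2.079 3.479
endloop
endfacet
facet normal -0.223 -0.199 0.954
outer loop
vertex 3.922 2.079 3.479
vertex 3.621 -0.041 2.967
vertex 4.478 1.797 3.55
endloop
endfacet
facet normal 0.406 0.871 0.277
outer loop
vertex 3.922 2.079 3.479
vertex 4.478 1.797 3.55
vertex 4.369 2.089 2.791
endloop
endfacet
facet normal -0.406 -0.871 -0.277
outer loop
vertex 3.621 -0.041 2.967
vertex 3.511 0.251 2.209
vertex 4.113 -0.152 2.594
endloop
endfacet
facet normal 0.469 -0.458 0.755
outer loop
vertex 3.621 -0.041 2.967
vertex 4.113 -0.152 2.594
vertex 4.478 1.797 3.55
endloop
endfacet
facet normal 0.470 -0.458 0.754
outer loop
vertex 4.478 1.797 3.55
vertex 4.113 -0.152 2.594
vertex 4.97 1.686 3.176
endloop
endfacet
facet normal 0.407 0.871 0.277
outer loop
vertex 4.478 1.797 3.55
vertex 4.97 1.686 3.176
vertex 4.369 2.089 2.791
endloop
endfacet
facet normal -0.406 -0.871 -0.276
outer loop
vertex 4.113 -0.152 2.594
vertex 3.511 0.251 2.209
vertex 4.253 -0.027 1.994
endloop
endfacet
facet normal 0.886 -0.449 0.113
outer loop
vertex 4.113 -0.152 2.594
vertex 4.253 -0.027 1.994
vertex 4.97 1.686 3.176
endloop
endfacet
facet normal 0.886 -0.449 0.113
outer loop
vertex 4.97 1.686 3.176
vertex 4.253 -0.027 1.994
vertex 5.11 1.811 2.577
endloop
endfacet
facet normal 0.407 0.871 0.277
outer loop
vertex 4.97 1.686 3.176
vertex 5.11 1.811 2.577
vertex 4.369 2.089 2.791
endloop
endfacet
facet normal -0.406 -0.871 -0.277
outer loop
vertex 4.253 -0.027 1.994
vertex 3.511 0.251 2.209
vertex 3.958 0.261 1.521
endloop
endfacet
facet normal 0.783 -0.176 -0.596
outer loop
vertex 4.253 -0.027 1.994
vertex 3.958 0.261 1.521
vertex 5.11 1.811 2.577
endloop
endfacet
facet normal 0.783 -0.176 -0.596
outer loop
vertex 5.11 1.811 2.577
vertex 3.958 0.261 1.521
vertex 4.815 2.099 2.104
endloop
endfacet
facet normal 0.407 0.871 0.277
outer loop
vertex 5.11 1.811 2.577
vertex 4.815 2.099 2.104
vertex 4.369 2.089 2.791
endloop
endfacet

endsolid
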